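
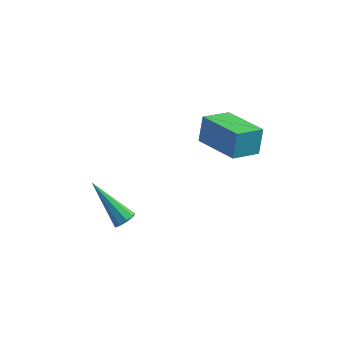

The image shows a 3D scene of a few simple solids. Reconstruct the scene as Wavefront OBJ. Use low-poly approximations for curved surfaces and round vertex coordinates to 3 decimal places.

v -0.12 1.572 -1.675
v 0.235 1.587 -1.31
v -1.64 2.188 -0.225
v 0.212 1.898 -1.466
v 0.034 2.057 -1.72
v -0.217 1.989 -1.954
v -0.421 1.726 -2.057
v -0.485 1.391 -1.981
v -0.378 1.141 -1.763
v -0.149 1.093 -1.503
v 0.093 1.269 -1.324
v 2.432 3.118 2.81
v 2.458 3.596 3.889
v 3.21 4.087 2.363
v 3.235 4.564 3.441
v 4.065 2.016 3.259
v 4.09 2.493 4.337
v 4.842 2.984 2.811
v 4.868 3.462 3.89
f 2 1 4
f 2 4 3
f 4 1 5
f 4 5 3
f 5 1 6
f 5 6 3
f 6 1 7
f 6 7 3
f 7 1 8
f 7 8 3
f 8 1 9
f 8 9 3
f 9 1 10
f 9 10 3
f 10 1 11
f 10 11 3
f 11 1 2
f 11 2 3
f 13 15 12
f 16 13 12
f 12 15 14
f 14 16 12
f 13 19 15
f 17 13 16
f 17 19 13
f 15 19 14
f 18 16 14
f 14 19 18
f 18 17 16
f 19 17 18



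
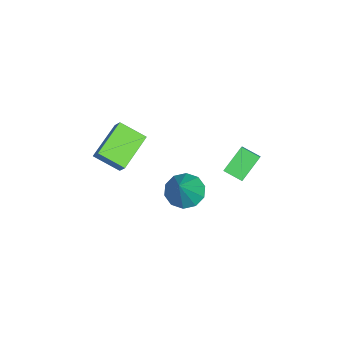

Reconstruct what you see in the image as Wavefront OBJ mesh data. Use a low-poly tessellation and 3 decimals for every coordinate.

v 2.414 0.183 1.321
v 3.19 0.19 0.722
v 3.666 0.037 2.939
v 3.064 0.763 0.872
v 2.689 1.115 1.193
v 2.21 1.111 1.563
v 1.809 0.752 1.841
v 1.639 0.176 1.921
v 1.765 -0.397 1.771
v 2.139 -0.749 1.45
v 2.618 -0.744 1.079
v 3.02 -0.386 0.801
v 0.384 -2.077 3.071
v 0.146 -3.35 3.828
v 0.851 -1.763 3.748
v 0.613 -3.036 4.504
v 2.107 -2.884 2.256
v 1.869 -4.157 3.012
v 2.574 -2.57 2.932
v 2.336 -3.843 3.689
v 1.08 2.708 3.67
v 1.861 2.724 4.371
v 1.395 3.593 3.299
v 2.176 3.609 4
v 1.984 1.971 2.68
v 2.765 1.987 3.381
v 2.299 2.856 2.309
v 3.08 2.872 3.01
f 2 1 4
f 2 4 3
f 4 1 5
f 4 5 3
f 5 1 6
f 5 6 3
f 6 1 7
f 6 7 3
f 7 1 8
f 7 8 3
f 8 1 9
f 8 9 3
f 9 1 10
f 9 10 3
f 10 1 11
f 10 11 3
f 11 1 12
f 11 12 3
f 12 1 2
f 12 2 3
f 14 16 13
f 17 14 13
f 13 16 15
f 15 17 13
f 14 20 16
f 18 14 17
f 18 20 14
f 16 20 15
f 19 17 15
f 15 20 19
f 19 18 17
f 20 18 19
f 22 24 21
f 25 22 21
f 21 24 23
f 23 25 21
f 22 28 24
f 26 22 25
f 26 28 22
f 24 28 23
f 27 25 23
f 23 28 27
f 27 26 25
f 28 26 27



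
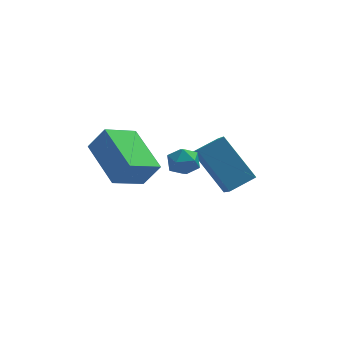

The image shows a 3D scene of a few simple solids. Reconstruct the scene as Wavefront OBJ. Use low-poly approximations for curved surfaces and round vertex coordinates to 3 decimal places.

v 0.34 -1.053 -4.229
v -0.7 0.125 -2.718
v 0.312 0.152 -5.187
v -0.728 1.33 -3.677
v 1.368 -0.69 -3.803
v 0.328 0.488 -2.293
v 1.34 0.515 -4.762
v 0.3 1.693 -3.251
v -2.004 -3.086 -0.929
v -1.698 -2.927 -0.376
v -1.642 -4.073 -0.844
v -1.336 -3.914 -0.291
v -1.988 -3.938 -0.308
v -2.211 -3.328 -0.36
v -1.129 -3.672 -0.86
v -1.352 -3.062 -0.912
v -1.157 -3.288 -0.333
v -1.688 -3.453 0.008
v -1.652 -3.547 -1.228
v -2.183 -3.712 -0.887
v -2.734 -0.264 -4.115
v -3.938 -0.976 -3.424
v -3.455 1.636 -3.413
v -4.658 0.925 -2.722
v -2.102 -0.385 -3.138
v -3.305 -1.096 -2.447
v -2.822 1.516 -2.436
v -4.026 0.804 -1.745
f 2 4 1
f 5 2 1
f 1 4 3
f 3 5 1
f 2 8 4
f 6 2 5
f 6 8 2
f 4 8 3
f 7 5 3
f 3 8 7
f 7 6 5
f 8 6 7
f 9 20 14
f 9 14 10
f 9 10 16
f 9 16 19
f 9 19 20
f 10 14 18
f 14 20 13
f 20 19 11
f 19 16 15
f 16 10 17
f 12 18 13
f 12 13 11
f 12 11 15
f 12 15 17
f 12 17 18
f 13 18 14
f 11 13 20
f 15 11 19
f 17 15 16
f 18 17 10
f 22 24 21
f 25 22 21
f 21 24 23
f 23 25 21
f 22 28 24
f 26 22 25
f 26 28 22
f 24 28 23
f 27 25 23
f 23 28 27
f 27 26 25
f 28 26 27



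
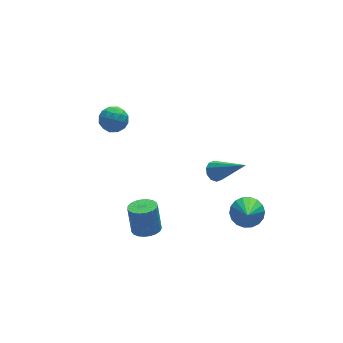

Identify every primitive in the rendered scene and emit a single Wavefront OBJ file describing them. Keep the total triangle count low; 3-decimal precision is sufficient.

v -1.746 -4.126 -0.999
v -1.137 -4.366 -0.915
v -1.145 -3.934 0.364
v -1.754 -3.694 0.279
v -1.086 -4.11 -1.001
v -1.094 -3.678 0.278
v -1.149 -3.857 -1.086
v -1.158 -3.425 0.193
v -1.316 -3.651 -1.157
v -1.324 -3.219 0.122
v -1.557 -3.527 -1.201
v -1.565 -3.095 0.078
v -1.83 -3.506 -1.209
v -1.838 -3.074 0.07
v -2.089 -3.593 -1.182
v -2.097 -3.161 0.097
v -2.289 -3.771 -1.123
v -2.297 -3.339 0.156
v -2.394 -4.012 -1.042
v -2.403 -3.58 0.237
v -2.388 -4.272 -0.954
v -2.396 -3.84 0.324
v -2.271 -4.506 -0.874
v -2.279 -4.074 0.405
v -2.062 -4.675 -0.816
v -2.071 -4.243 0.463
v -1.8 -4.749 -0.789
v -1.808 -4.317 0.49
v -1.527 -4.716 -0.799
v -1.536 -4.284 0.48
v -1.293 -4.58 -0.843
v -1.301 -4.148 0.436
v -0.859 2.763 0.507
v -0.287 2.303 0.452
v -1.553 1.857 0.848
v -0.981 1.397 0.793
v -0.994 1.907 1.324
v -0.565 2.466 1.114
v -1.275 1.694 0.186
v -0.846 2.253 -0.024
v -0.543 1.643 0.254
v -0.37 1.774 0.957
v -1.47 2.386 0.343
v -1.297 2.517 1.046
v -0.512 2.613 0.45
v -1.328 1.547 0.85
v -1.336 1.847 1.163
v -0.999 1.577 1.13
v -0.676 2.708 0.839
v -0.339 2.438 0.806
v -0.755 2.205 1.319
v -1.501 1.722 0.494
v -1.164 1.452 0.461
v -0.841 2.583 0.17
v -0.504 2.313 0.137
v -1.085 1.955 -0.019
v -0.327 1.954 0.301
v -0.734 1.422 0.501
v -0.907 1.596 0.145
v -0.655 1.925 0.021
v -0.225 2.032 0.714
v -0.632 1.499 0.914
v -0.64 1.798 1.227
v -0.388 2.127 1.103
v -0.375 1.643 0.598
v -1.208 2.661 0.386
v -1.615 2.128 0.586
v -1.452 2.033 0.197
v -1.2 2.362 0.073
v -1.106 2.738 0.799
v -1.513 2.206 0.999
v -1.185 2.235 1.279
v -0.933 2.564 1.155
v -1.465 2.517 0.702
v 3.442 -3.207 -2.994
v 4.192 -3.233 -2.715
v 2.818 -4.593 -1.446
v 4.048 -2.963 -2.532
v 3.785 -2.742 -2.44
v 3.453 -2.613 -2.458
v 3.12 -2.601 -2.582
v 2.85 -2.71 -2.787
v 2.698 -2.916 -3.034
v 2.693 -3.18 -3.273
v 2.836 -3.45 -3.456
v 3.1 -3.671 -3.548
v 3.431 -3.8 -3.53
v 3.764 -3.812 -3.406
v 4.034 -3.704 -3.2
v 4.187 -3.497 -2.954
v 1.893 -3.113 0.78
v 2.076 -3.423 0.391
v 2.747 -4.387 2.2
v 2.305 -3.198 0.457
v 2.376 -2.94 0.646
v 2.263 -2.748 0.886
v 2.009 -2.695 1.085
v 1.71 -2.802 1.169
v 1.482 -3.028 1.103
v 1.411 -3.286 0.914
v 1.524 -3.478 0.674
v 1.778 -3.53 0.475
f 2 1 5
f 2 5 3
f 3 5 6
f 3 6 4
f 5 1 7
f 5 7 6
f 6 7 8
f 6 8 4
f 7 1 9
f 7 9 8
f 8 9 10
f 8 10 4
f 9 1 11
f 9 11 10
f 10 11 12
f 10 12 4
f 11 1 13
f 11 13 12
f 12 13 14
f 12 14 4
f 13 1 15
f 13 15 14
f 14 15 16
f 14 16 4
f 15 1 17
f 15 17 16
f 16 17 18
f 16 18 4
f 17 1 19
f 17 19 18
f 18 19 20
f 18 20 4
f 19 1 21
f 19 21 20
f 20 21 22
f 20 22 4
f 21 1 23
f 21 23 22
f 22 23 24
f 22 24 4
f 23 1 25
f 23 25 24
f 24 25 26
f 24 26 4
f 25 1 27
f 25 27 26
f 26 27 28
f 26 28 4
f 27 1 29
f 27 29 28
f 28 29 30
f 28 30 4
f 29 1 31
f 29 31 30
f 30 31 32
f 30 32 4
f 31 1 2
f 31 2 32
f 32 2 3
f 32 3 4
f 33 70 49
f 70 44 73
f 49 73 38
f 70 73 49
f 33 49 45
f 49 38 50
f 45 50 34
f 49 50 45
f 33 45 54
f 45 34 55
f 54 55 40
f 45 55 54
f 33 54 66
f 54 40 69
f 66 69 43
f 54 69 66
f 33 66 70
f 66 43 74
f 70 74 44
f 66 74 70
f 34 50 61
f 50 38 64
f 61 64 42
f 50 64 61
f 38 73 51
f 73 44 72
f 51 72 37
f 73 72 51
f 44 74 71
f 74 43 67
f 71 67 35
f 74 67 71
f 43 69 68
f 69 40 56
f 68 56 39
f 69 56 68
f 40 55 60
f 55 34 57
f 60 57 41
f 55 57 60
f 36 62 48
f 62 42 63
f 48 63 37
f 62 63 48
f 36 48 46
f 48 37 47
f 46 47 35
f 48 47 46
f 36 46 53
f 46 35 52
f 53 52 39
f 46 52 53
f 36 53 58
f 53 39 59
f 58 59 41
f 53 59 58
f 36 58 62
f 58 41 65
f 62 65 42
f 58 65 62
f 37 63 51
f 63 42 64
f 51 64 38
f 63 64 51
f 35 47 71
f 47 37 72
f 71 72 44
f 47 72 71
f 39 52 68
f 52 35 67
f 68 67 43
f 52 67 68
f 41 59 60
f 59 39 56
f 60 56 40
f 59 56 60
f 42 65 61
f 65 41 57
f 61 57 34
f 65 57 61
f 76 75 78
f 76 78 77
f 78 75 79
f 78 79 77
f 79 75 80
f 79 80 77
f 80 75 81
f 80 81 77
f 81 75 82
f 81 82 77
f 82 75 83
f 82 83 77
f 83 75 84
f 83 84 77
f 84 75 85
f 84 85 77
f 85 75 86
f 85 86 77
f 86 75 87
f 86 87 77
f 87 75 88
f 87 88 77
f 88 75 89
f 88 89 77
f 89 75 90
f 89 90 77
f 90 75 76
f 90 76 77
f 92 91 94
f 92 94 93
f 94 91 95
f 94 95 93
f 95 91 96
f 95 96 93
f 96 91 97
f 96 97 93
f 97 91 98
f 97 98 93
f 98 91 99
f 98 99 93
f 99 91 100
f 99 100 93
f 100 91 101
f 100 101 93
f 101 91 102
f 101 102 93
f 102 91 92
f 102 92 93



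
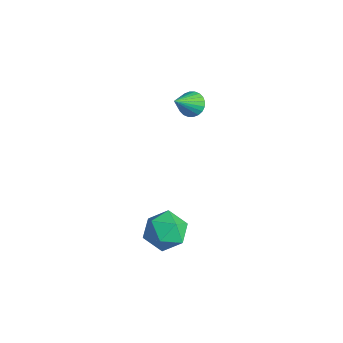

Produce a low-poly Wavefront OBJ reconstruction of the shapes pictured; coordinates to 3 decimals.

v -3.355 4.518 3.32
v -2.883 5.017 3.669
v -2.945 3.222 4.62
v -3.143 5.074 3.809
v -3.435 5.047 3.874
v -3.715 4.94 3.855
v -3.94 4.768 3.754
v -4.076 4.558 3.588
v -4.102 4.342 3.381
v -4.014 4.153 3.164
v -3.827 4.019 2.972
v -3.567 3.962 2.832
v -3.275 3.988 2.767
v -2.995 4.096 2.786
v -2.77 4.268 2.887
v -2.634 4.478 3.053
v -2.607 4.694 3.26
v -2.695 4.883 3.477
v 2.41 -0.433 2.467
v 3.244 0.119 1.825
v 2.736 -2.059 1.495
v 3.57 -1.507 0.853
v 3.756 -1.726 2.006
v 3.554 -0.721 2.607
v 2.426 -1.219 0.713
v 2.224 -0.214 1.314
v 3.254 -0.368 0.741
v 4.076 -0.681 1.54
v 1.904 -1.259 1.78
v 2.726 -1.572 2.579
f 2 1 4
f 2 4 3
f 4 1 5
f 4 5 3
f 5 1 6
f 5 6 3
f 6 1 7
f 6 7 3
f 7 1 8
f 7 8 3
f 8 1 9
f 8 9 3
f 9 1 10
f 9 10 3
f 10 1 11
f 10 11 3
f 11 1 12
f 11 12 3
f 12 1 13
f 12 13 3
f 13 1 14
f 13 14 3
f 14 1 15
f 14 15 3
f 15 1 16
f 15 16 3
f 16 1 17
f 16 17 3
f 17 1 18
f 17 18 3
f 18 1 2
f 18 2 3
f 19 30 24
f 19 24 20
f 19 20 26
f 19 26 29
f 19 29 30
f 20 24 28
f 24 30 23
f 30 29 21
f 29 26 25
f 26 20 27
f 22 28 23
f 22 23 21
f 22 21 25
f 22 25 27
f 22 27 28
f 23 28 24
f 21 23 30
f 25 21 29
f 27 25 26
f 28 27 20



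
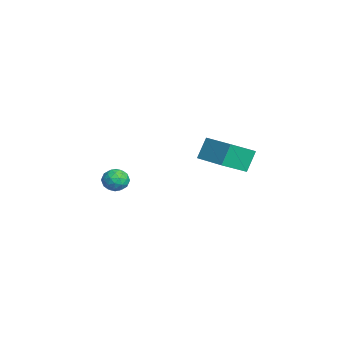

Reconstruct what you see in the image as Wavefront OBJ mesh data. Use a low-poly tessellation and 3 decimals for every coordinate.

v -2.606 -2.375 -0.236
v -1.9 -2.479 -0.545
v -2.78 -3.621 -0.215
v -2.074 -3.725 -0.524
v -2.145 -3.46 0.204
v -2.037 -2.69 0.191
v -2.643 -3.41 -0.951
v -2.535 -2.64 -0.964
v -1.923 -3.118 -0.987
v -1.615 -3.15 -0.273
v -3.065 -2.95 -0.487
v -2.757 -2.982 0.227
v -2.238 -2.317 -0.392
v -2.442 -3.783 -0.368
v -2.484 -3.627 0.06
v -2.069 -3.688 -0.122
v -2.318 -2.441 0.04
v -1.903 -2.503 -0.141
v -2.047 -3.08 0.299
v -2.777 -3.597 -0.619
v -2.362 -3.659 -0.8
v -2.611 -2.412 -0.638
v -2.196 -2.473 -0.82
v -2.633 -3.02 -1.059
v -1.836 -2.754 -0.834
v -1.938 -3.487 -0.822
v -2.273 -3.302 -1.073
v -2.21 -2.849 -1.08
v -1.655 -2.773 -0.414
v -1.757 -3.505 -0.402
v -1.799 -3.35 0.026
v -1.735 -2.897 0.018
v -1.668 -3.149 -0.674
v -2.923 -2.595 -0.358
v -3.025 -3.327 -0.346
v -2.945 -3.203 -0.778
v -2.881 -2.75 -0.786
v -2.742 -2.613 0.062
v -2.844 -3.346 0.074
v -2.47 -3.251 0.32
v -2.407 -2.798 0.313
v -3.012 -2.951 -0.086
v 3.535 0.365 3.654
v 3.109 0.858 4.802
v 2.907 1.669 2.861
v 2.481 2.162 4.009
v 5.199 1.298 3.871
v 4.773 1.791 5.019
v 4.571 2.602 3.078
v 4.145 3.095 4.226
f 1 38 17
f 38 12 41
f 17 41 6
f 38 41 17
f 1 17 13
f 17 6 18
f 13 18 2
f 17 18 13
f 1 13 22
f 13 2 23
f 22 23 8
f 13 23 22
f 1 22 34
f 22 8 37
f 34 37 11
f 22 37 34
f 1 34 38
f 34 11 42
f 38 42 12
f 34 42 38
f 2 18 29
f 18 6 32
f 29 32 10
f 18 32 29
f 6 41 19
f 41 12 40
f 19 40 5
f 41 40 19
f 12 42 39
f 42 11 35
f 39 35 3
f 42 35 39
f 11 37 36
f 37 8 24
f 36 24 7
f 37 24 36
f 8 23 28
f 23 2 25
f 28 25 9
f 23 25 28
f 4 30 16
f 30 10 31
f 16 31 5
f 30 31 16
f 4 16 14
f 16 5 15
f 14 15 3
f 16 15 14
f 4 14 21
f 14 3 20
f 21 20 7
f 14 20 21
f 4 21 26
f 21 7 27
f 26 27 9
f 21 27 26
f 4 26 30
f 26 9 33
f 30 33 10
f 26 33 30
f 5 31 19
f 31 10 32
f 19 32 6
f 31 32 19
f 3 15 39
f 15 5 40
f 39 40 12
f 15 40 39
f 7 20 36
f 20 3 35
f 36 35 11
f 20 35 36
f 9 27 28
f 27 7 24
f 28 24 8
f 27 24 28
f 10 33 29
f 33 9 25
f 29 25 2
f 33 25 29
f 44 46 43
f 47 44 43
f 43 46 45
f 45 47 43
f 44 50 46
f 48 44 47
f 48 50 44
f 46 50 45
f 49 47 45
f 45 50 49
f 49 48 47
f 50 48 49



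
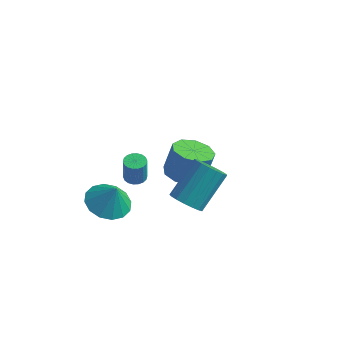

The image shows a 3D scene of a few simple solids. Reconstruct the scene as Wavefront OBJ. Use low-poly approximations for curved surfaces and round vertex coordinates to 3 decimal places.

v 0.393 3.774 -2.261
v 1.038 3.08 -2.183
v 1.271 3.452 -0.801
v 0.627 4.146 -0.879
v 1.325 3.629 -2.379
v 1.558 4.002 -0.998
v 1.176 4.246 -2.52
v 1.409 4.618 -1.138
v 0.661 4.642 -2.54
v 0.894 5.014 -1.158
v 0.02 4.631 -2.429
v 0.254 5.004 -1.047
v -0.445 4.22 -2.239
v -0.212 4.592 -0.857
v -0.519 3.6 -2.06
v -0.285 3.972 -0.678
v -0.165 3.061 -1.975
v 0.068 3.433 -0.593
v 0.449 2.856 -2.023
v 0.683 3.228 -0.641
v -0.94 1.943 -1.565
v -0.676 2.367 -1.538
v -0.596 2.241 -0.348
v -0.86 1.817 -0.375
v -0.886 2.437 -1.517
v -0.806 2.312 -0.326
v -1.106 2.41 -1.505
v -1.027 2.285 -0.314
v -1.294 2.291 -1.505
v -1.214 2.165 -0.314
v -1.411 2.102 -1.517
v -1.332 1.976 -0.326
v -1.435 1.882 -1.539
v -1.356 1.756 -0.348
v -1.361 1.674 -1.565
v -1.282 1.548 -0.375
v -1.204 1.519 -1.592
v -1.124 1.393 -0.402
v -0.994 1.448 -1.614
v -0.914 1.323 -0.423
v -0.773 1.475 -1.626
v -0.694 1.35 -0.435
v -0.586 1.595 -1.626
v -0.506 1.469 -0.435
v -0.468 1.784 -1.614
v -0.389 1.658 -0.423
v -0.444 2.004 -1.592
v -0.365 1.878 -0.401
v -0.518 2.212 -1.565
v -0.439 2.086 -0.375
v 3.22 -1.265 1.339
v 3.906 -1.53 1.424
v 4.265 -0.18 2.727
v 3.58 0.085 2.641
v 3.94 -1.29 1.166
v 4.299 0.06 2.469
v 3.808 -1.044 0.948
v 4.168 0.306 2.25
v 3.543 -0.849 0.819
v 3.902 0.501 2.121
v 3.203 -0.749 0.809
v 3.562 0.601 2.111
v 2.867 -0.767 0.92
v 3.227 0.583 2.223
v 2.612 -0.9 1.128
v 2.972 0.45 2.43
v 2.497 -1.116 1.383
v 2.856 0.234 2.686
v 2.547 -1.366 1.629
v 2.906 -0.016 2.932
v 2.752 -1.593 1.808
v 3.111 -0.243 3.111
v 3.063 -1.745 1.88
v 3.423 -0.395 3.182
v 3.411 -1.787 1.827
v 3.77 -0.437 3.13
v 3.715 -1.709 1.663
v 4.075 -0.36 2.965
v -1.014 -0.151 -1.541
v -0.123 -0.45 -1.913
v -0.566 -0.189 -0.439
v -0.098 0.073 -1.905
v -0.318 0.535 -1.799
v -0.725 0.814 -1.624
v -1.209 0.834 -1.427
v -1.64 0.59 -1.261
v -1.904 0.148 -1.169
v -1.929 -0.374 -1.177
v -1.709 -0.836 -1.283
v -1.303 -1.115 -1.458
v -0.819 -1.135 -1.655
v -0.387 -0.892 -1.821
f 2 1 5
f 2 5 3
f 3 5 6
f 3 6 4
f 5 1 7
f 5 7 6
f 6 7 8
f 6 8 4
f 7 1 9
f 7 9 8
f 8 9 10
f 8 10 4
f 9 1 11
f 9 11 10
f 10 11 12
f 10 12 4
f 11 1 13
f 11 13 12
f 12 13 14
f 12 14 4
f 13 1 15
f 13 15 14
f 14 15 16
f 14 16 4
f 15 1 17
f 15 17 16
f 16 17 18
f 16 18 4
f 17 1 19
f 17 19 18
f 18 19 20
f 18 20 4
f 19 1 2
f 19 2 20
f 20 2 3
f 20 3 4
f 22 21 25
f 22 25 23
f 23 25 26
f 23 26 24
f 25 21 27
f 25 27 26
f 26 27 28
f 26 28 24
f 27 21 29
f 27 29 28
f 28 29 30
f 28 30 24
f 29 21 31
f 29 31 30
f 30 31 32
f 30 32 24
f 31 21 33
f 31 33 32
f 32 33 34
f 32 34 24
f 33 21 35
f 33 35 34
f 34 35 36
f 34 36 24
f 35 21 37
f 35 37 36
f 36 37 38
f 36 38 24
f 37 21 39
f 37 39 38
f 38 39 40
f 38 40 24
f 39 21 41
f 39 41 40
f 40 41 42
f 40 42 24
f 41 21 43
f 41 43 42
f 42 43 44
f 42 44 24
f 43 21 45
f 43 45 44
f 44 45 46
f 44 46 24
f 45 21 47
f 45 47 46
f 46 47 48
f 46 48 24
f 47 21 49
f 47 49 48
f 48 49 50
f 48 50 24
f 49 21 22
f 49 22 50
f 50 22 23
f 50 23 24
f 52 51 55
f 52 55 53
f 53 55 56
f 53 56 54
f 55 51 57
f 55 57 56
f 56 57 58
f 56 58 54
f 57 51 59
f 57 59 58
f 58 59 60
f 58 60 54
f 59 51 61
f 59 61 60
f 60 61 62
f 60 62 54
f 61 51 63
f 61 63 62
f 62 63 64
f 62 64 54
f 63 51 65
f 63 65 64
f 64 65 66
f 64 66 54
f 65 51 67
f 65 67 66
f 66 67 68
f 66 68 54
f 67 51 69
f 67 69 68
f 68 69 70
f 68 70 54
f 69 51 71
f 69 71 70
f 70 71 72
f 70 72 54
f 71 51 73
f 71 73 72
f 72 73 74
f 72 74 54
f 73 51 75
f 73 75 74
f 74 75 76
f 74 76 54
f 75 51 77
f 75 77 76
f 76 77 78
f 76 78 54
f 77 51 52
f 77 52 78
f 78 52 53
f 78 53 54
f 80 79 82
f 80 82 81
f 82 79 83
f 82 83 81
f 83 79 84
f 83 84 81
f 84 79 85
f 84 85 81
f 85 79 86
f 85 86 81
f 86 79 87
f 86 87 81
f 87 79 88
f 87 88 81
f 88 79 89
f 88 89 81
f 89 79 90
f 89 90 81
f 90 79 91
f 90 91 81
f 91 79 92
f 91 92 81
f 92 79 80
f 92 80 81



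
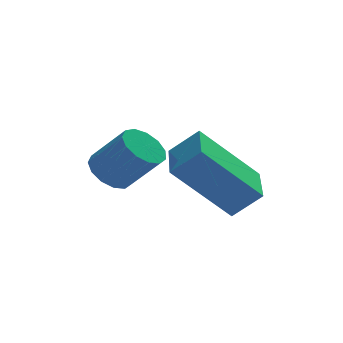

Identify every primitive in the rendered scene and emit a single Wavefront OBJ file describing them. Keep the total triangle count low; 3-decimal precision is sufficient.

v -1.887 -1.46 1.329
v -1.473 -1.527 0.973
v -0.859 -1.986 1.776
v -1.273 -1.92 2.131
v -1.433 -1.248 1.102
v -0.819 -1.708 1.905
v -1.537 -1.037 1.303
v -0.923 -1.496 2.106
v -1.753 -0.96 1.513
v -1.138 -1.419 2.315
v -2.011 -1.042 1.663
v -1.396 -1.501 2.466
v -2.23 -1.256 1.708
v -1.615 -1.716 2.51
v -2.34 -1.536 1.632
v -1.725 -1.995 2.434
v -2.306 -1.792 1.46
v -1.692 -2.251 2.262
v -2.14 -1.942 1.246
v -1.525 -2.401 2.049
v -1.893 -1.94 1.059
v -1.278 -2.399 1.861
v -1.644 -1.785 0.957
v -1.03 -2.244 1.759
v -1.033 -3.287 1.892
v -0.463 -3.469 2.452
v -0.839 -2.166 2.058
v -0.269 -2.347 2.618
v 0.169 -3.313 0.662
v 0.739 -3.494 1.222
v 0.363 -2.191 0.828
v 0.933 -2.373 1.388
f 2 1 5
f 2 5 3
f 3 5 6
f 3 6 4
f 5 1 7
f 5 7 6
f 6 7 8
f 6 8 4
f 7 1 9
f 7 9 8
f 8 9 10
f 8 10 4
f 9 1 11
f 9 11 10
f 10 11 12
f 10 12 4
f 11 1 13
f 11 13 12
f 12 13 14
f 12 14 4
f 13 1 15
f 13 15 14
f 14 15 16
f 14 16 4
f 15 1 17
f 15 17 16
f 16 17 18
f 16 18 4
f 17 1 19
f 17 19 18
f 18 19 20
f 18 20 4
f 19 1 21
f 19 21 20
f 20 21 22
f 20 22 4
f 21 1 23
f 21 23 22
f 22 23 24
f 22 24 4
f 23 1 2
f 23 2 24
f 24 2 3
f 24 3 4
f 26 28 25
f 29 26 25
f 25 28 27
f 27 29 25
f 26 32 28
f 30 26 29
f 30 32 26
f 28 32 27
f 31 29 27
f 27 32 31
f 31 30 29
f 32 30 31



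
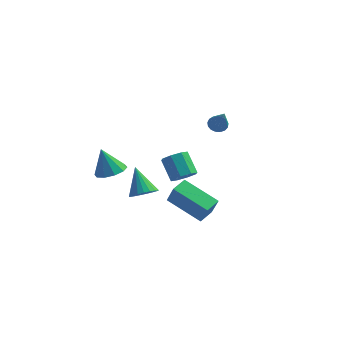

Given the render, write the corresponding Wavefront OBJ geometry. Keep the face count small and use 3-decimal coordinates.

v -0.984 2.377 -1.39
v -0.345 2.601 -1.069
v -1.096 3.287 -0.049
v -1.736 3.063 -0.37
v -0.536 2.974 -1.461
v -1.287 3.66 -0.441
v -0.99 2.998 -1.811
v -1.742 3.683 -0.792
v -1.441 2.657 -1.915
v -2.192 3.343 -0.895
v -1.624 2.153 -1.711
v -2.375 2.839 -0.691
v -1.433 1.78 -1.319
v -2.184 2.466 -0.299
v -0.978 1.757 -0.968
v -1.73 2.442 0.051
v -0.528 2.097 -0.865
v -1.279 2.783 0.155
v -2.703 -3.796 2.557
v -1.968 -4.056 2.843
v -3.217 -3.724 3.943
v -1.957 -3.544 2.821
v -2.231 -3.128 2.698
v -2.684 -2.967 2.521
v -3.145 -3.122 2.358
v -3.437 -3.535 2.271
v -3.448 -4.047 2.293
v -3.175 -4.464 2.416
v -2.721 -4.625 2.593
v -2.26 -4.469 2.756
v -0.095 -3.136 0.582
v 0.328 -3.437 1.664
v 0.185 -2.239 0.722
v 0.608 -2.54 1.804
v 1.752 -3.58 -0.264
v 2.175 -3.881 0.818
v 2.032 -2.683 -0.124
v 2.455 -2.984 0.958
v -1.826 -1.53 -0.339
v -1.131 -1.374 -0.046
v -2.554 -0.73 0.959
v -1.184 -1.119 -0.232
v -1.347 -0.935 -0.437
v -1.593 -0.854 -0.625
v -1.88 -0.89 -0.764
v -2.157 -1.036 -0.829
v -2.377 -1.268 -0.809
v -2.501 -1.545 -0.709
v -2.509 -1.82 -0.544
v -2.399 -2.044 -0.344
v -2.19 -2.18 -0.143
v -1.917 -2.203 0.024
v -1.629 -2.11 0.128
v -1.375 -1.916 0.152
v -1.199 -1.656 0.09
v 0.803 2.349 2.95
v 1.043 2.003 2.612
v 1.417 1.391 4.37
v 1.224 2.183 2.655
v 1.308 2.401 2.766
v 1.276 2.607 2.919
v 1.136 2.754 3.078
v 0.919 2.808 3.209
v 0.676 2.757 3.28
v 0.462 2.612 3.275
v 0.326 2.407 3.196
v 0.299 2.189 3.06
v 0.387 2.007 2.899
v 0.571 1.904 2.75
v 0.808 1.902 2.646
f 2 1 5
f 2 5 3
f 3 5 6
f 3 6 4
f 5 1 7
f 5 7 6
f 6 7 8
f 6 8 4
f 7 1 9
f 7 9 8
f 8 9 10
f 8 10 4
f 9 1 11
f 9 11 10
f 10 11 12
f 10 12 4
f 11 1 13
f 11 13 12
f 12 13 14
f 12 14 4
f 13 1 15
f 13 15 14
f 14 15 16
f 14 16 4
f 15 1 17
f 15 17 16
f 16 17 18
f 16 18 4
f 17 1 2
f 17 2 18
f 18 2 3
f 18 3 4
f 20 19 22
f 20 22 21
f 22 19 23
f 22 23 21
f 23 19 24
f 23 24 21
f 24 19 25
f 24 25 21
f 25 19 26
f 25 26 21
f 26 19 27
f 26 27 21
f 27 19 28
f 27 28 21
f 28 19 29
f 28 29 21
f 29 19 30
f 29 30 21
f 30 19 20
f 30 20 21
f 32 34 31
f 35 32 31
f 31 34 33
f 33 35 31
f 32 38 34
f 36 32 35
f 36 38 32
f 34 38 33
f 37 35 33
f 33 38 37
f 37 36 35
f 38 36 37
f 40 39 42
f 40 42 41
f 42 39 43
f 42 43 41
f 43 39 44
f 43 44 41
f 44 39 45
f 44 45 41
f 45 39 46
f 45 46 41
f 46 39 47
f 46 47 41
f 47 39 48
f 47 48 41
f 48 39 49
f 48 49 41
f 49 39 50
f 49 50 41
f 50 39 51
f 50 51 41
f 51 39 52
f 51 52 41
f 52 39 53
f 52 53 41
f 53 39 54
f 53 54 41
f 54 39 55
f 54 55 41
f 55 39 40
f 55 40 41
f 57 56 59
f 57 59 58
f 59 56 60
f 59 60 58
f 60 56 61
f 60 61 58
f 61 56 62
f 61 62 58
f 62 56 63
f 62 63 58
f 63 56 64
f 63 64 58
f 64 56 65
f 64 65 58
f 65 56 66
f 65 66 58
f 66 56 67
f 66 67 58
f 67 56 68
f 67 68 58
f 68 56 69
f 68 69 58
f 69 56 70
f 69 70 58
f 70 56 57
f 70 57 58



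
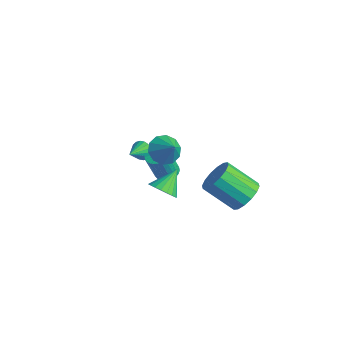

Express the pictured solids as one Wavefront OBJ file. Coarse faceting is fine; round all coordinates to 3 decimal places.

v -3.104 0.856 -3.978
v -2.755 0.263 -4.191
v -2.767 -0.388 -2.395
v -3.116 0.204 -2.182
v -2.541 0.433 -4.127
v -2.552 -0.218 -2.332
v -2.412 0.667 -4.042
v -2.424 0.016 -2.246
v -2.389 0.93 -3.946
v -2.4 0.279 -2.151
v -2.474 1.182 -3.855
v -2.486 0.531 -2.06
v -2.656 1.384 -3.783
v -2.667 0.733 -1.988
v -2.906 1.506 -3.741
v -2.917 0.855 -1.945
v -3.185 1.528 -3.734
v -3.197 0.877 -1.939
v -3.453 1.448 -3.765
v -3.465 0.797 -1.969
v -3.668 1.278 -3.828
v -3.679 0.627 -2.033
v -3.796 1.044 -3.914
v -3.808 0.393 -2.118
v -3.82 0.781 -4.009
v -3.831 0.13 -2.214
v -3.734 0.529 -4.1
v -3.746 -0.122 -2.305
v -3.553 0.327 -4.172
v -3.564 -0.324 -2.377
v -3.303 0.205 -4.215
v -3.314 -0.446 -2.419
v -3.023 0.183 -4.221
v -3.035 -0.468 -2.426
v 1.999 2.513 -3.106
v 2.676 2.705 -2.3
v 1.358 1.6 -0.928
v 0.681 1.407 -1.734
v 2.323 3.132 -2.295
v 1.005 2.027 -0.924
v 1.883 3.393 -2.508
v 0.565 2.287 -1.137
v 1.474 3.418 -2.881
v 0.156 2.312 -1.51
v 1.206 3.2 -3.314
v -0.112 2.095 -1.943
v 1.151 2.798 -3.691
v -0.168 1.693 -2.32
v 1.322 2.32 -3.912
v 0.004 1.215 -2.54
v 1.675 1.893 -3.916
v 0.357 0.788 -2.545
v 2.115 1.633 -3.703
v 0.797 0.527 -2.332
v 2.524 1.608 -3.33
v 1.206 0.502 -1.959
v 2.792 1.825 -2.897
v 1.474 0.72 -1.526
v 2.848 2.227 -2.52
v 1.529 1.122 -1.149
v -0.077 -1.321 1.236
v 0.577 -1.239 0.565
v 0.897 -1.339 2.184
v 0.424 -0.705 0.733
v 0.079 -0.405 1.092
v -0.325 -0.456 1.507
v -0.634 -0.837 1.818
v -0.731 -1.402 1.906
v -0.578 -1.937 1.739
v -0.234 -2.237 1.379
v 0.17 -2.186 0.965
v 0.48 -1.805 0.654
v -4.165 -0.11 -2.405
v -3.972 0.202 -1.868
v -3.755 -1.17 -1.935
v -4.243 0.126 -1.804
v -4.499 0.003 -1.858
v -4.689 -0.143 -2.021
v -4.775 -0.282 -2.26
v -4.741 -0.387 -2.527
v -4.592 -0.437 -2.77
v -4.359 -0.422 -2.941
v -4.088 -0.346 -3.005
v -3.832 -0.222 -2.951
v -3.642 -0.077 -2.788
v -3.556 0.062 -2.55
v -3.59 0.167 -2.282
v -3.739 0.217 -2.039
v 3.303 -3.711 1.6
v 4.086 -3.439 1.547
v 2.977 -2.589 2.54
v 3.933 -3.268 1.289
v 3.671 -3.173 1.085
v 3.345 -3.172 0.971
v 3.013 -3.264 0.964
v 2.73 -3.433 1.068
v 2.547 -3.65 1.264
v 2.495 -3.878 1.518
v 2.582 -4.077 1.786
v 2.794 -4.213 2.022
v 3.095 -4.262 2.185
v 3.431 -4.216 2.247
v 3.745 -4.082 2.197
v 3.983 -3.885 2.044
v 4.104 -3.657 1.814
f 2 1 5
f 2 5 3
f 3 5 6
f 3 6 4
f 5 1 7
f 5 7 6
f 6 7 8
f 6 8 4
f 7 1 9
f 7 9 8
f 8 9 10
f 8 10 4
f 9 1 11
f 9 11 10
f 10 11 12
f 10 12 4
f 11 1 13
f 11 13 12
f 12 13 14
f 12 14 4
f 13 1 15
f 13 15 14
f 14 15 16
f 14 16 4
f 15 1 17
f 15 17 16
f 16 17 18
f 16 18 4
f 17 1 19
f 17 19 18
f 18 19 20
f 18 20 4
f 19 1 21
f 19 21 20
f 20 21 22
f 20 22 4
f 21 1 23
f 21 23 22
f 22 23 24
f 22 24 4
f 23 1 25
f 23 25 24
f 24 25 26
f 24 26 4
f 25 1 27
f 25 27 26
f 26 27 28
f 26 28 4
f 27 1 29
f 27 29 28
f 28 29 30
f 28 30 4
f 29 1 31
f 29 31 30
f 30 31 32
f 30 32 4
f 31 1 33
f 31 33 32
f 32 33 34
f 32 34 4
f 33 1 2
f 33 2 34
f 34 2 3
f 34 3 4
f 36 35 39
f 36 39 37
f 37 39 40
f 37 40 38
f 39 35 41
f 39 41 40
f 40 41 42
f 40 42 38
f 41 35 43
f 41 43 42
f 42 43 44
f 42 44 38
f 43 35 45
f 43 45 44
f 44 45 46
f 44 46 38
f 45 35 47
f 45 47 46
f 46 47 48
f 46 48 38
f 47 35 49
f 47 49 48
f 48 49 50
f 48 50 38
f 49 35 51
f 49 51 50
f 50 51 52
f 50 52 38
f 51 35 53
f 51 53 52
f 52 53 54
f 52 54 38
f 53 35 55
f 53 55 54
f 54 55 56
f 54 56 38
f 55 35 57
f 55 57 56
f 56 57 58
f 56 58 38
f 57 35 59
f 57 59 58
f 58 59 60
f 58 60 38
f 59 35 36
f 59 36 60
f 60 36 37
f 60 37 38
f 62 61 64
f 62 64 63
f 64 61 65
f 64 65 63
f 65 61 66
f 65 66 63
f 66 61 67
f 66 67 63
f 67 61 68
f 67 68 63
f 68 61 69
f 68 69 63
f 69 61 70
f 69 70 63
f 70 61 71
f 70 71 63
f 71 61 72
f 71 72 63
f 72 61 62
f 72 62 63
f 74 73 76
f 74 76 75
f 76 73 77
f 76 77 75
f 77 73 78
f 77 78 75
f 78 73 79
f 78 79 75
f 79 73 80
f 79 80 75
f 80 73 81
f 80 81 75
f 81 73 82
f 81 82 75
f 82 73 83
f 82 83 75
f 83 73 84
f 83 84 75
f 84 73 85
f 84 85 75
f 85 73 86
f 85 86 75
f 86 73 87
f 86 87 75
f 87 73 88
f 87 88 75
f 88 73 74
f 88 74 75
f 90 89 92
f 90 92 91
f 92 89 93
f 92 93 91
f 93 89 94
f 93 94 91
f 94 89 95
f 94 95 91
f 95 89 96
f 95 96 91
f 96 89 97
f 96 97 91
f 97 89 98
f 97 98 91
f 98 89 99
f 98 99 91
f 99 89 100
f 99 100 91
f 100 89 101
f 100 101 91
f 101 89 102
f 101 102 91
f 102 89 103
f 102 103 91
f 103 89 104
f 103 104 91
f 104 89 105
f 104 105 91
f 105 89 90
f 105 90 91



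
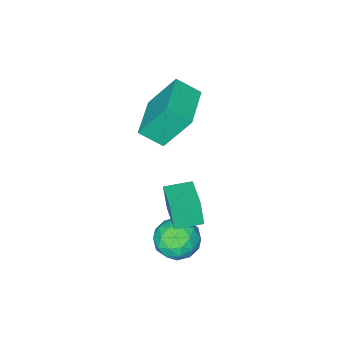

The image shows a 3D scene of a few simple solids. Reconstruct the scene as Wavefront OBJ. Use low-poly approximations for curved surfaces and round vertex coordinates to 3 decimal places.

v -1.333 1.422 0.961
v -1.371 1.137 2.136
v -0.583 2.801 1.321
v -0.622 2.515 2.496
v -0.298 0.885 0.864
v -0.337 0.599 2.039
v 0.451 2.263 1.224
v 0.413 1.978 2.399
v -0.584 2.514 -0.656
v 0.327 2.272 -1.02
v -0.667 1.068 0.1
v 0.244 0.826 -0.264
v 0.155 1.549 0.435
v 0.206 2.443 -0.032
v -0.546 0.897 -0.888
v -0.495 1.791 -1.355
v 0.35 1.273 -1.163
v 0.783 1.676 -0.345
v -1.123 1.664 -0.575
v -0.69 2.067 0.243
v -0.121 2.52 -0.904
v -0.219 0.82 -0.016
v -0.271 1.245 0.395
v 0.264 1.103 0.182
v -0.192 2.62 -0.324
v 0.343 2.478 -0.537
v 0.242 2.053 0.318
v -0.683 0.862 -0.383
v -0.148 0.72 -0.596
v -0.604 2.237 -1.102
v -0.069 2.095 -1.315
v -0.582 1.287 -1.238
v 0.427 1.79 -1.202
v 0.379 0.941 -0.758
v -0.086 0.982 -1.125
v -0.056 1.507 -1.399
v 0.682 2.027 -0.721
v 0.633 1.177 -0.277
v 0.581 1.602 0.134
v 0.611 2.127 -0.141
v 0.696 1.44 -0.805
v -0.973 2.163 -0.643
v -1.022 1.313 -0.199
v -0.951 1.213 -0.779
v -0.921 1.738 -1.054
v -0.719 2.399 -0.162
v -0.767 1.55 0.282
v -0.284 1.833 0.479
v -0.254 2.358 0.205
v -1.036 1.9 -0.115
v -3.143 -3.878 2.102
v -3.936 -3.048 3.873
v -3.8 -3.059 1.424
v -4.593 -2.229 3.194
v -1.547 -2.531 2.186
v -2.34 -1.701 3.956
v -2.204 -1.712 1.507
v -2.997 -0.882 3.278
f 2 4 1
f 5 2 1
f 1 4 3
f 3 5 1
f 2 8 4
f 6 2 5
f 6 8 2
f 4 8 3
f 7 5 3
f 3 8 7
f 7 6 5
f 8 6 7
f 9 46 25
f 46 20 49
f 25 49 14
f 46 49 25
f 9 25 21
f 25 14 26
f 21 26 10
f 25 26 21
f 9 21 30
f 21 10 31
f 30 31 16
f 21 31 30
f 9 30 42
f 30 16 45
f 42 45 19
f 30 45 42
f 9 42 46
f 42 19 50
f 46 50 20
f 42 50 46
f 10 26 37
f 26 14 40
f 37 40 18
f 26 40 37
f 14 49 27
f 49 20 48
f 27 48 13
f 49 48 27
f 20 50 47
f 50 19 43
f 47 43 11
f 50 43 47
f 19 45 44
f 45 16 32
f 44 32 15
f 45 32 44
f 16 31 36
f 31 10 33
f 36 33 17
f 31 33 36
f 12 38 24
f 38 18 39
f 24 39 13
f 38 39 24
f 12 24 22
f 24 13 23
f 22 23 11
f 24 23 22
f 12 22 29
f 22 11 28
f 29 28 15
f 22 28 29
f 12 29 34
f 29 15 35
f 34 35 17
f 29 35 34
f 12 34 38
f 34 17 41
f 38 41 18
f 34 41 38
f 13 39 27
f 39 18 40
f 27 40 14
f 39 40 27
f 11 23 47
f 23 13 48
f 47 48 20
f 23 48 47
f 15 28 44
f 28 11 43
f 44 43 19
f 28 43 44
f 17 35 36
f 35 15 32
f 36 32 16
f 35 32 36
f 18 41 37
f 41 17 33
f 37 33 10
f 41 33 37
f 52 54 51
f 55 52 51
f 51 54 53
f 53 55 51
f 52 58 54
f 56 52 55
f 56 58 52
f 54 58 53
f 57 55 53
f 53 58 57
f 57 56 55
f 58 56 57



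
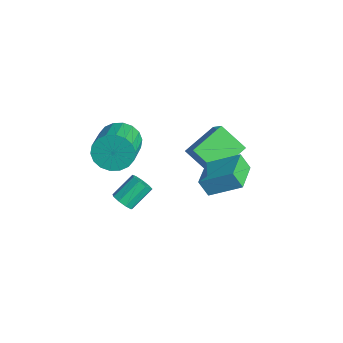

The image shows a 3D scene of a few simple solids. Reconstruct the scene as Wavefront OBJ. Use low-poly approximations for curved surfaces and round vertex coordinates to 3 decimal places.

v -0.093 0.492 -3.442
v 0.959 0.492 -2.415
v -0.778 2.235 -2.741
v 0.273 2.235 -1.713
v 0.967 1.345 -4.527
v 2.018 1.345 -3.499
v 0.281 3.088 -3.825
v 1.333 3.088 -2.798
v 0.314 -2.956 -1.012
v 0.85 -2.817 -1.915
v 2.442 -3.724 -1.112
v 1.906 -3.864 -0.208
v 0.951 -2.425 -1.672
v 2.542 -3.332 -0.869
v 0.925 -2.139 -1.298
v 2.516 -3.046 -0.495
v 0.779 -2.014 -0.867
v 2.37 -2.922 -0.064
v 0.54 -2.077 -0.465
v 2.131 -2.984 0.338
v 0.257 -2.313 -0.171
v 1.848 -3.22 0.632
v -0.015 -2.677 -0.044
v 1.576 -3.584 0.76
v -0.222 -3.096 -0.108
v 1.37 -4.003 0.695
v -0.322 -3.488 -0.351
v 1.269 -4.395 0.452
v -0.296 -3.774 -0.725
v 1.295 -4.681 0.078
v -0.15 -3.898 -1.156
v 1.441 -4.806 -0.353
v 0.089 -3.836 -1.558
v 1.68 -4.743 -0.755
v 0.372 -3.6 -1.852
v 1.963 -4.507 -1.049
v 0.644 -3.236 -1.98
v 2.235 -4.143 -1.176
v 4.374 -0.083 -2.545
v 4.023 -0.451 -1.707
v 2.977 0.89 -2.703
v 2.626 0.522 -1.865
v 5.214 1.278 -1.595
v 4.863 0.91 -0.757
v 3.817 2.251 -1.753
v 3.466 1.883 -0.915
v 1.711 -3.39 -4.416
v 2.024 -3.681 -3.953
v 1.742 -2.56 -3.06
v 1.429 -2.27 -3.524
v 2.293 -3.432 -4.18
v 2.012 -2.312 -3.287
v 2.29 -3.164 -4.517
v 2.009 -2.044 -3.625
v 2.016 -3.002 -4.808
v 1.734 -1.881 -3.915
v 1.599 -3.021 -4.915
v 1.317 -1.901 -4.022
v 1.234 -3.213 -4.789
v 0.953 -2.093 -3.896
v 1.093 -3.488 -4.488
v 0.811 -2.368 -3.596
v 1.24 -3.717 -4.155
v 0.959 -2.597 -3.262
v 1.608 -3.793 -3.943
v 1.326 -2.673 -3.05
f 2 4 1
f 5 2 1
f 1 4 3
f 3 5 1
f 2 8 4
f 6 2 5
f 6 8 2
f 4 8 3
f 7 5 3
f 3 8 7
f 7 6 5
f 8 6 7
f 10 9 13
f 10 13 11
f 11 13 14
f 11 14 12
f 13 9 15
f 13 15 14
f 14 15 16
f 14 16 12
f 15 9 17
f 15 17 16
f 16 17 18
f 16 18 12
f 17 9 19
f 17 19 18
f 18 19 20
f 18 20 12
f 19 9 21
f 19 21 20
f 20 21 22
f 20 22 12
f 21 9 23
f 21 23 22
f 22 23 24
f 22 24 12
f 23 9 25
f 23 25 24
f 24 25 26
f 24 26 12
f 25 9 27
f 25 27 26
f 26 27 28
f 26 28 12
f 27 9 29
f 27 29 28
f 28 29 30
f 28 30 12
f 29 9 31
f 29 31 30
f 30 31 32
f 30 32 12
f 31 9 33
f 31 33 32
f 32 33 34
f 32 34 12
f 33 9 35
f 33 35 34
f 34 35 36
f 34 36 12
f 35 9 37
f 35 37 36
f 36 37 38
f 36 38 12
f 37 9 10
f 37 10 38
f 38 10 11
f 38 11 12
f 40 42 39
f 43 40 39
f 39 42 41
f 41 43 39
f 40 46 42
f 44 40 43
f 44 46 40
f 42 46 41
f 45 43 41
f 41 46 45
f 45 44 43
f 46 44 45
f 48 47 51
f 48 51 49
f 49 51 52
f 49 52 50
f 51 47 53
f 51 53 52
f 52 53 54
f 52 54 50
f 53 47 55
f 53 55 54
f 54 55 56
f 54 56 50
f 55 47 57
f 55 57 56
f 56 57 58
f 56 58 50
f 57 47 59
f 57 59 58
f 58 59 60
f 58 60 50
f 59 47 61
f 59 61 60
f 60 61 62
f 60 62 50
f 61 47 63
f 61 63 62
f 62 63 64
f 62 64 50
f 63 47 65
f 63 65 64
f 64 65 66
f 64 66 50
f 65 47 48
f 65 48 66
f 66 48 49
f 66 49 50



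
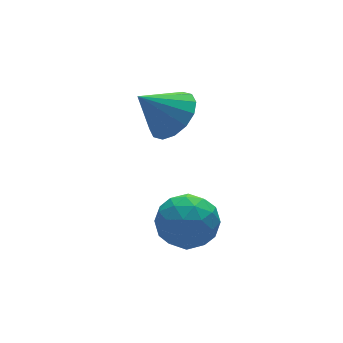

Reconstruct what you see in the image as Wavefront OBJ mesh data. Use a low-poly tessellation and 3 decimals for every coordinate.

v -1.81 -3.486 0.481
v -1.428 -2.879 1.176
v -0.512 -4.441 0.604
v -0.13 -3.834 1.299
v -0.939 -4.384 1.505
v -1.741 -3.793 1.429
v -0.199 -3.527 0.351
v -1.001 -2.936 0.275
v -0.433 -2.904 1.096
v -0.89 -3.433 1.809
v -1.05 -3.887 -0.029
v -1.507 -4.416 0.684
v -1.733 -3.098 0.818
v -0.207 -4.222 0.962
v -0.682 -4.545 1.083
v -0.458 -4.188 1.492
v -1.917 -3.636 0.966
v -1.692 -3.279 1.375
v -1.405 -4.163 1.568
v -0.248 -4.041 0.405
v -0.023 -3.684 0.814
v -1.482 -3.132 0.288
v -1.258 -2.775 0.697
v -0.535 -3.157 0.212
v -0.924 -2.756 1.179
v -0.161 -3.318 1.252
v -0.201 -3.138 0.694
v -0.673 -2.79 0.65
v -1.192 -3.067 1.599
v -0.43 -3.629 1.671
v -0.905 -3.952 1.792
v -1.376 -3.605 1.747
v -0.607 -3.082 1.551
v -1.51 -3.691 0.109
v -0.748 -4.253 0.181
v -0.564 -3.715 0.033
v -1.035 -3.368 -0.012
v -1.779 -4.002 0.528
v -1.016 -4.564 0.601
v -1.267 -4.53 1.13
v -1.739 -4.182 1.086
v -1.333 -4.238 0.229
v 0.29 -0.63 2.962
v 0.864 -1.022 3.624
v -0.71 -0.31 4.018
v 0.997 -0.544 3.605
v 0.941 -0.088 3.415
v 0.711 0.222 3.103
v 0.367 0.304 2.753
v 0.004 0.136 2.459
v -0.283 -0.237 2.3
v -0.416 -0.715 2.318
v -0.36 -1.171 2.509
v -0.13 -1.481 2.821
v 0.214 -1.563 3.171
v 0.577 -1.395 3.465
f 1 38 17
f 38 12 41
f 17 41 6
f 38 41 17
f 1 17 13
f 17 6 18
f 13 18 2
f 17 18 13
f 1 13 22
f 13 2 23
f 22 23 8
f 13 23 22
f 1 22 34
f 22 8 37
f 34 37 11
f 22 37 34
f 1 34 38
f 34 11 42
f 38 42 12
f 34 42 38
f 2 18 29
f 18 6 32
f 29 32 10
f 18 32 29
f 6 41 19
f 41 12 40
f 19 40 5
f 41 40 19
f 12 42 39
f 42 11 35
f 39 35 3
f 42 35 39
f 11 37 36
f 37 8 24
f 36 24 7
f 37 24 36
f 8 23 28
f 23 2 25
f 28 25 9
f 23 25 28
f 4 30 16
f 30 10 31
f 16 31 5
f 30 31 16
f 4 16 14
f 16 5 15
f 14 15 3
f 16 15 14
f 4 14 21
f 14 3 20
f 21 20 7
f 14 20 21
f 4 21 26
f 21 7 27
f 26 27 9
f 21 27 26
f 4 26 30
f 26 9 33
f 30 33 10
f 26 33 30
f 5 31 19
f 31 10 32
f 19 32 6
f 31 32 19
f 3 15 39
f 15 5 40
f 39 40 12
f 15 40 39
f 7 20 36
f 20 3 35
f 36 35 11
f 20 35 36
f 9 27 28
f 27 7 24
f 28 24 8
f 27 24 28
f 10 33 29
f 33 9 25
f 29 25 2
f 33 25 29
f 44 43 46
f 44 46 45
f 46 43 47
f 46 47 45
f 47 43 48
f 47 48 45
f 48 43 49
f 48 49 45
f 49 43 50
f 49 50 45
f 50 43 51
f 50 51 45
f 51 43 52
f 51 52 45
f 52 43 53
f 52 53 45
f 53 43 54
f 53 54 45
f 54 43 55
f 54 55 45
f 55 43 56
f 55 56 45
f 56 43 44
f 56 44 45



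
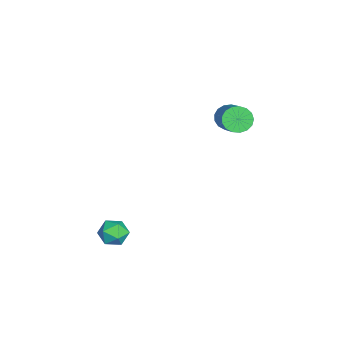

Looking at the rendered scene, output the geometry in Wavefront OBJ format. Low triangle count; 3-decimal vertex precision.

v 1.727 -3.075 -3.791
v 2.136 -2.807 -3.329
v 2.044 -4.073 -3.491
v 2.453 -3.805 -3.029
v 1.786 -3.766 -2.951
v 1.59 -3.149 -3.136
v 2.59 -3.731 -3.684
v 2.394 -3.114 -3.869
v 2.669 -3.212 -3.263
v 2.172 -3.234 -2.81
v 2.008 -3.646 -4.01
v 1.511 -3.668 -3.557
v -1.587 0.882 0.775
v -1.228 0.691 0.306
v 0.506 1.027 1.497
v 0.147 1.218 1.965
v -1.254 0.983 0.261
v 0.48 1.32 1.452
v -1.356 1.252 0.334
v 0.378 1.589 1.525
v -1.511 1.436 0.508
v 0.223 1.773 1.699
v -1.683 1.493 0.742
v 0.05 1.83 1.933
v -1.834 1.41 0.984
v -0.1 1.747 2.175
v -1.927 1.206 1.178
v -0.194 1.543 2.369
v -1.943 0.928 1.28
v -0.209 1.264 2.471
v -1.877 0.639 1.266
v -0.143 0.975 2.457
v -1.745 0.405 1.139
v -0.011 0.742 2.33
v -1.576 0.281 0.929
v 0.158 0.618 2.12
v -1.41 0.295 0.683
v 0.324 0.631 1.874
v -1.284 0.442 0.458
v 0.449 0.779 1.649
f 1 12 6
f 1 6 2
f 1 2 8
f 1 8 11
f 1 11 12
f 2 6 10
f 6 12 5
f 12 11 3
f 11 8 7
f 8 2 9
f 4 10 5
f 4 5 3
f 4 3 7
f 4 7 9
f 4 9 10
f 5 10 6
f 3 5 12
f 7 3 11
f 9 7 8
f 10 9 2
f 14 13 17
f 14 17 15
f 15 17 18
f 15 18 16
f 17 13 19
f 17 19 18
f 18 19 20
f 18 20 16
f 19 13 21
f 19 21 20
f 20 21 22
f 20 22 16
f 21 13 23
f 21 23 22
f 22 23 24
f 22 24 16
f 23 13 25
f 23 25 24
f 24 25 26
f 24 26 16
f 25 13 27
f 25 27 26
f 26 27 28
f 26 28 16
f 27 13 29
f 27 29 28
f 28 29 30
f 28 30 16
f 29 13 31
f 29 31 30
f 30 31 32
f 30 32 16
f 31 13 33
f 31 33 32
f 32 33 34
f 32 34 16
f 33 13 35
f 33 35 34
f 34 35 36
f 34 36 16
f 35 13 37
f 35 37 36
f 36 37 38
f 36 38 16
f 37 13 39
f 37 39 38
f 38 39 40
f 38 40 16
f 39 13 14
f 39 14 40
f 40 14 15
f 40 15 16



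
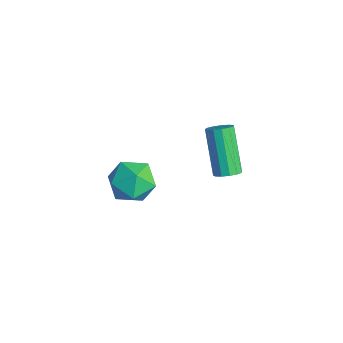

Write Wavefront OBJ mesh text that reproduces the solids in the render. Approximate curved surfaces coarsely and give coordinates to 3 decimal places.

v 2.126 3.451 -1.77
v 2.433 3.864 -1.606
v 1.201 4.162 -0.046
v 0.894 3.749 -0.21
v 2.224 3.981 -1.794
v 0.992 4.28 -0.234
v 1.984 3.931 -1.974
v 0.752 4.229 -0.414
v 1.789 3.727 -2.089
v 0.557 4.026 -0.529
v 1.701 3.437 -2.103
v 0.469 3.735 -0.543
v 1.748 3.15 -2.011
v 0.516 3.448 -0.451
v 1.915 2.959 -1.843
v 0.683 3.258 -0.283
v 2.149 2.925 -1.652
v 0.917 3.223 -0.092
v 2.375 3.057 -1.498
v 1.143 3.355 0.062
v 2.523 3.314 -1.43
v 1.291 3.612 0.13
v 2.544 3.615 -1.471
v 1.313 3.913 0.089
v 2.242 -0.506 0.944
v 2.981 -0.042 0.553
v 3.179 -1.678 1.327
v 3.918 -1.214 0.936
v 3.516 -0.882 1.739
v 2.937 -0.158 1.501
v 3.223 -1.562 0.379
v 2.644 -0.838 0.141
v 3.588 -0.695 0.203
v 3.769 -0.275 1.044
v 2.391 -1.445 0.836
v 2.572 -1.025 1.677
f 2 1 5
f 2 5 3
f 3 5 6
f 3 6 4
f 5 1 7
f 5 7 6
f 6 7 8
f 6 8 4
f 7 1 9
f 7 9 8
f 8 9 10
f 8 10 4
f 9 1 11
f 9 11 10
f 10 11 12
f 10 12 4
f 11 1 13
f 11 13 12
f 12 13 14
f 12 14 4
f 13 1 15
f 13 15 14
f 14 15 16
f 14 16 4
f 15 1 17
f 15 17 16
f 16 17 18
f 16 18 4
f 17 1 19
f 17 19 18
f 18 19 20
f 18 20 4
f 19 1 21
f 19 21 20
f 20 21 22
f 20 22 4
f 21 1 23
f 21 23 22
f 22 23 24
f 22 24 4
f 23 1 2
f 23 2 24
f 24 2 3
f 24 3 4
f 25 36 30
f 25 30 26
f 25 26 32
f 25 32 35
f 25 35 36
f 26 30 34
f 30 36 29
f 36 35 27
f 35 32 31
f 32 26 33
f 28 34 29
f 28 29 27
f 28 27 31
f 28 31 33
f 28 33 34
f 29 34 30
f 27 29 36
f 31 27 35
f 33 31 32
f 34 33 26



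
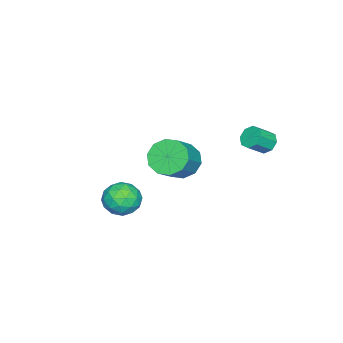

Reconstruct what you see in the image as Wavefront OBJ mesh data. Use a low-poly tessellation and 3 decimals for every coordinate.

v 2.798 1.445 3.377
v 3.451 1.211 2.537
v 4.836 1.181 3.623
v 4.182 1.415 4.463
v 3.42 1.881 2.596
v 4.805 1.851 3.682
v 3.151 2.385 2.953
v 4.535 2.355 4.039
v 2.747 2.53 3.472
v 4.131 2.5 4.558
v 2.362 2.26 3.955
v 3.747 2.23 5.041
v 2.144 1.679 4.217
v 3.529 1.649 5.303
v 2.175 1.009 4.158
v 3.56 0.979 5.244
v 2.445 0.505 3.801
v 3.829 0.475 4.887
v 2.849 0.36 3.282
v 4.233 0.33 4.368
v 3.233 0.63 2.799
v 4.618 0.6 3.885
v -3.099 3.444 1.784
v -2.834 3.059 1.224
v -2.015 2.531 1.975
v -2.281 2.916 2.536
v -2.575 3.55 1.288
v -1.756 3.022 2.039
v -2.624 3.979 1.642
v -1.805 3.451 2.393
v -2.951 4.095 2.08
v -2.132 3.567 2.831
v -3.365 3.829 2.345
v -2.546 3.301 3.096
v -3.624 3.338 2.281
v -2.805 2.81 3.032
v -3.575 2.909 1.927
v -2.756 2.381 2.678
v -3.248 2.793 1.489
v -2.429 2.265 2.24
v 1.097 -1.752 -2.037
v 1.962 -2.404 -1.733
v 0.018 -3.216 -2.107
v 0.883 -3.868 -1.803
v 0.439 -3.144 -1.066
v 1.106 -2.239 -1.023
v 0.874 -3.381 -2.817
v 1.541 -2.476 -2.774
v 1.824 -3.411 -2.216
v 1.555 -3.264 -1.133
v 0.425 -2.356 -2.707
v 0.156 -2.209 -1.624
v 1.624 -1.949 -1.879
v 0.356 -3.671 -1.961
v 0.095 -3.245 -1.528
v 0.603 -3.628 -1.349
v 1.121 -1.852 -1.461
v 1.63 -2.236 -1.283
v 0.734 -2.671 -0.89
v 0.35 -3.384 -2.557
v 0.859 -3.768 -2.379
v 1.377 -1.992 -2.491
v 1.885 -2.375 -2.312
v 1.246 -2.949 -2.95
v 2.052 -2.925 -1.984
v 1.418 -3.785 -2.025
v 1.412 -3.499 -2.621
v 1.804 -2.967 -2.596
v 1.894 -2.838 -1.348
v 1.259 -3.699 -1.389
v 0.998 -3.273 -0.956
v 1.39 -2.741 -0.93
v 1.813 -3.43 -1.632
v 0.721 -1.921 -2.451
v 0.086 -2.782 -2.492
v 0.59 -2.879 -2.91
v 0.982 -2.347 -2.884
v 0.562 -1.835 -1.815
v -0.072 -2.695 -1.856
v 0.176 -2.653 -1.244
v 0.568 -2.121 -1.219
v 0.167 -2.19 -2.208
f 2 1 5
f 2 5 3
f 3 5 6
f 3 6 4
f 5 1 7
f 5 7 6
f 6 7 8
f 6 8 4
f 7 1 9
f 7 9 8
f 8 9 10
f 8 10 4
f 9 1 11
f 9 11 10
f 10 11 12
f 10 12 4
f 11 1 13
f 11 13 12
f 12 13 14
f 12 14 4
f 13 1 15
f 13 15 14
f 14 15 16
f 14 16 4
f 15 1 17
f 15 17 16
f 16 17 18
f 16 18 4
f 17 1 19
f 17 19 18
f 18 19 20
f 18 20 4
f 19 1 21
f 19 21 20
f 20 21 22
f 20 22 4
f 21 1 2
f 21 2 22
f 22 2 3
f 22 3 4
f 24 23 27
f 24 27 25
f 25 27 28
f 25 28 26
f 27 23 29
f 27 29 28
f 28 29 30
f 28 30 26
f 29 23 31
f 29 31 30
f 30 31 32
f 30 32 26
f 31 23 33
f 31 33 32
f 32 33 34
f 32 34 26
f 33 23 35
f 33 35 34
f 34 35 36
f 34 36 26
f 35 23 37
f 35 37 36
f 36 37 38
f 36 38 26
f 37 23 39
f 37 39 38
f 38 39 40
f 38 40 26
f 39 23 24
f 39 24 40
f 40 24 25
f 40 25 26
f 41 78 57
f 78 52 81
f 57 81 46
f 78 81 57
f 41 57 53
f 57 46 58
f 53 58 42
f 57 58 53
f 41 53 62
f 53 42 63
f 62 63 48
f 53 63 62
f 41 62 74
f 62 48 77
f 74 77 51
f 62 77 74
f 41 74 78
f 74 51 82
f 78 82 52
f 74 82 78
f 42 58 69
f 58 46 72
f 69 72 50
f 58 72 69
f 46 81 59
f 81 52 80
f 59 80 45
f 81 80 59
f 52 82 79
f 82 51 75
f 79 75 43
f 82 75 79
f 51 77 76
f 77 48 64
f 76 64 47
f 77 64 76
f 48 63 68
f 63 42 65
f 68 65 49
f 63 65 68
f 44 70 56
f 70 50 71
f 56 71 45
f 70 71 56
f 44 56 54
f 56 45 55
f 54 55 43
f 56 55 54
f 44 54 61
f 54 43 60
f 61 60 47
f 54 60 61
f 44 61 66
f 61 47 67
f 66 67 49
f 61 67 66
f 44 66 70
f 66 49 73
f 70 73 50
f 66 73 70
f 45 71 59
f 71 50 72
f 59 72 46
f 71 72 59
f 43 55 79
f 55 45 80
f 79 80 52
f 55 80 79
f 47 60 76
f 60 43 75
f 76 75 51
f 60 75 76
f 49 67 68
f 67 47 64
f 68 64 48
f 67 64 68
f 50 73 69
f 73 49 65
f 69 65 42
f 73 65 69



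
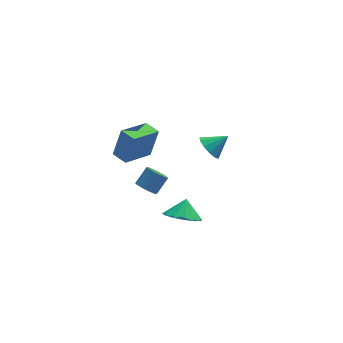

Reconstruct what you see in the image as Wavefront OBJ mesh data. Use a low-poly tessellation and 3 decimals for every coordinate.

v 0.455 -3.913 -1.485
v 1.048 -3.299 -2.163
v 0.825 -3.287 -0.595
v 0.546 -3.042 -2.135
v 0.02 -3.019 -1.933
v -0.39 -3.235 -1.611
v -0.573 -3.633 -1.255
v -0.481 -4.106 -0.961
v -0.138 -4.527 -0.808
v 0.364 -4.784 -0.836
v 0.89 -4.807 -1.038
v 1.3 -4.59 -1.36
v 1.483 -4.193 -1.716
v 1.391 -3.72 -2.01
v -1.046 -1.611 -0.946
v -0.616 -2.133 -1.013
v 0.117 -1.631 -0.222
v -0.314 -1.109 -0.154
v -0.523 -1.955 -1.212
v 0.209 -1.452 -0.421
v -0.522 -1.717 -1.365
v 0.211 -1.214 -0.573
v -0.61 -1.461 -1.445
v 0.123 -0.958 -0.654
v -0.775 -1.231 -1.439
v -0.042 -0.728 -0.648
v -0.986 -1.067 -1.348
v -0.253 -0.564 -0.557
v -1.208 -0.996 -1.187
v -0.475 -0.494 -0.396
v -1.401 -1.033 -0.985
v -0.668 -0.53 -0.193
v -1.534 -1.169 -0.775
v -0.801 -0.666 0.016
v -1.582 -1.382 -0.595
v -0.849 -0.879 0.196
v -1.538 -1.634 -0.476
v -0.805 -1.131 0.315
v -1.408 -1.883 -0.438
v -0.675 -1.38 0.353
v -1.216 -2.084 -0.488
v -0.484 -1.582 0.304
v -0.995 -2.204 -0.616
v -0.262 -1.701 0.175
v -0.783 -2.222 -0.802
v -0.05 -1.719 -0.011
v -2.026 3.094 -2.213
v -1.482 3.334 -0.377
v -0.397 4.153 -2.834
v 0.147 4.394 -0.998
v -1.467 2.206 -2.262
v -0.923 2.447 -0.426
v 0.162 3.266 -2.883
v 0.706 3.506 -1.047
v 2.783 -0.174 0.521
v 3.276 -0.446 -0.129
v 3.857 -0.086 1.299
v 3.26 0.037 -0.163
v 3.093 0.453 0.021
v 2.827 0.67 0.363
v 2.547 0.619 0.756
v 2.342 0.316 1.073
v 2.277 -0.143 1.216
v 2.372 -0.611 1.137
v 2.598 -0.941 0.863
v 2.882 -1.027 0.48
v 3.135 -0.843 0.11
f 2 1 4
f 2 4 3
f 4 1 5
f 4 5 3
f 5 1 6
f 5 6 3
f 6 1 7
f 6 7 3
f 7 1 8
f 7 8 3
f 8 1 9
f 8 9 3
f 9 1 10
f 9 10 3
f 10 1 11
f 10 11 3
f 11 1 12
f 11 12 3
f 12 1 13
f 12 13 3
f 13 1 14
f 13 14 3
f 14 1 2
f 14 2 3
f 16 15 19
f 16 19 17
f 17 19 20
f 17 20 18
f 19 15 21
f 19 21 20
f 20 21 22
f 20 22 18
f 21 15 23
f 21 23 22
f 22 23 24
f 22 24 18
f 23 15 25
f 23 25 24
f 24 25 26
f 24 26 18
f 25 15 27
f 25 27 26
f 26 27 28
f 26 28 18
f 27 15 29
f 27 29 28
f 28 29 30
f 28 30 18
f 29 15 31
f 29 31 30
f 30 31 32
f 30 32 18
f 31 15 33
f 31 33 32
f 32 33 34
f 32 34 18
f 33 15 35
f 33 35 34
f 34 35 36
f 34 36 18
f 35 15 37
f 35 37 36
f 36 37 38
f 36 38 18
f 37 15 39
f 37 39 38
f 38 39 40
f 38 40 18
f 39 15 41
f 39 41 40
f 40 41 42
f 40 42 18
f 41 15 43
f 41 43 42
f 42 43 44
f 42 44 18
f 43 15 45
f 43 45 44
f 44 45 46
f 44 46 18
f 45 15 16
f 45 16 46
f 46 16 17
f 46 17 18
f 48 50 47
f 51 48 47
f 47 50 49
f 49 51 47
f 48 54 50
f 52 48 51
f 52 54 48
f 50 54 49
f 53 51 49
f 49 54 53
f 53 52 51
f 54 52 53
f 56 55 58
f 56 58 57
f 58 55 59
f 58 59 57
f 59 55 60
f 59 60 57
f 60 55 61
f 60 61 57
f 61 55 62
f 61 62 57
f 62 55 63
f 62 63 57
f 63 55 64
f 63 64 57
f 64 55 65
f 64 65 57
f 65 55 66
f 65 66 57
f 66 55 67
f 66 67 57
f 67 55 56
f 67 56 57



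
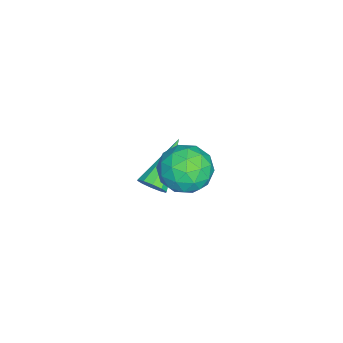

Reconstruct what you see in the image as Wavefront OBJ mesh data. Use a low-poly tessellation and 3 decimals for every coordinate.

v -0.543 -3.546 -0.686
v -0.315 -3.777 -0.205
v -2.297 -2.994 0.406
v -0.216 -3.432 -0.221
v -0.242 -3.132 -0.414
v -0.383 -2.989 -0.711
v -0.584 -3.06 -0.999
v -0.77 -3.316 -1.168
v -0.869 -3.66 -1.152
v -0.843 -3.961 -0.959
v -0.702 -4.103 -0.662
v -0.501 -4.033 -0.374
v 1.221 -1.444 3.74
v 1.733 -1.079 2.991
v 2.367 -2.501 4.009
v 2.879 -2.136 3.26
v 2.759 -1.608 4.074
v 2.051 -0.954 3.908
v 2.049 -2.626 3.092
v 1.341 -1.972 2.926
v 2.245 -1.809 2.591
v 2.684 -1.18 3.198
v 1.416 -2.4 3.802
v 1.855 -1.771 4.409
v 1.377 -1.168 3.342
v 2.723 -2.412 3.658
v 2.653 -2.101 4.136
v 2.954 -1.886 3.696
v 1.563 -1.095 3.881
v 1.864 -0.881 3.441
v 2.467 -1.192 4.077
v 2.236 -2.699 3.559
v 2.537 -2.485 3.119
v 1.146 -1.694 3.304
v 1.447 -1.479 2.864
v 1.633 -2.388 2.923
v 1.979 -1.383 2.667
v 2.652 -2.005 2.825
v 2.164 -2.293 2.726
v 1.748 -1.908 2.628
v 2.236 -1.013 3.023
v 2.91 -1.635 3.181
v 2.839 -1.324 3.66
v 2.423 -0.94 3.562
v 2.537 -1.443 2.788
v 1.19 -1.945 3.819
v 1.864 -2.567 3.977
v 1.677 -2.64 3.438
v 1.261 -2.256 3.34
v 1.448 -1.575 4.175
v 2.121 -2.197 4.333
v 2.352 -1.672 4.372
v 1.936 -1.287 4.274
v 1.563 -2.137 4.212
f 2 1 4
f 2 4 3
f 4 1 5
f 4 5 3
f 5 1 6
f 5 6 3
f 6 1 7
f 6 7 3
f 7 1 8
f 7 8 3
f 8 1 9
f 8 9 3
f 9 1 10
f 9 10 3
f 10 1 11
f 10 11 3
f 11 1 12
f 11 12 3
f 12 1 2
f 12 2 3
f 13 50 29
f 50 24 53
f 29 53 18
f 50 53 29
f 13 29 25
f 29 18 30
f 25 30 14
f 29 30 25
f 13 25 34
f 25 14 35
f 34 35 20
f 25 35 34
f 13 34 46
f 34 20 49
f 46 49 23
f 34 49 46
f 13 46 50
f 46 23 54
f 50 54 24
f 46 54 50
f 14 30 41
f 30 18 44
f 41 44 22
f 30 44 41
f 18 53 31
f 53 24 52
f 31 52 17
f 53 52 31
f 24 54 51
f 54 23 47
f 51 47 15
f 54 47 51
f 23 49 48
f 49 20 36
f 48 36 19
f 49 36 48
f 20 35 40
f 35 14 37
f 40 37 21
f 35 37 40
f 16 42 28
f 42 22 43
f 28 43 17
f 42 43 28
f 16 28 26
f 28 17 27
f 26 27 15
f 28 27 26
f 16 26 33
f 26 15 32
f 33 32 19
f 26 32 33
f 16 33 38
f 33 19 39
f 38 39 21
f 33 39 38
f 16 38 42
f 38 21 45
f 42 45 22
f 38 45 42
f 17 43 31
f 43 22 44
f 31 44 18
f 43 44 31
f 15 27 51
f 27 17 52
f 51 52 24
f 27 52 51
f 19 32 48
f 32 15 47
f 48 47 23
f 32 47 48
f 21 39 40
f 39 19 36
f 40 36 20
f 39 36 40
f 22 45 41
f 45 21 37
f 41 37 14
f 45 37 41



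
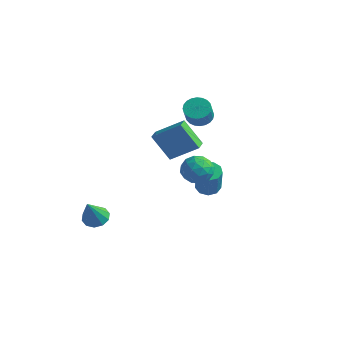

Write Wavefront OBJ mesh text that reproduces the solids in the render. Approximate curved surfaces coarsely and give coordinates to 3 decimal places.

v 3.337 -1.178 2.162
v 4.035 -1.57 2.742
v 3.085 -2.61 1.498
v 3.783 -3.002 2.078
v 2.93 -2.693 2.47
v 3.086 -1.808 2.881
v 4.034 -2.372 1.359
v 4.19 -1.487 1.77
v 4.466 -2.308 2.246
v 3.783 -2.506 2.933
v 3.337 -1.674 1.307
v 2.654 -1.872 1.994
v 3.708 -1.248 2.511
v 3.412 -2.932 1.729
v 2.91 -2.75 1.96
v 3.32 -2.981 2.301
v 3.151 -1.388 2.592
v 3.561 -1.618 2.933
v 2.911 -2.279 2.773
v 3.559 -2.562 1.307
v 3.969 -2.792 1.648
v 3.8 -1.199 1.939
v 4.21 -1.43 2.28
v 4.209 -1.901 1.467
v 4.372 -1.912 2.56
v 4.223 -2.754 2.169
v 4.371 -2.384 1.747
v 4.463 -1.864 1.988
v 3.971 -2.029 2.963
v 3.822 -2.871 2.573
v 3.321 -2.689 2.804
v 3.413 -2.169 3.045
v 4.224 -2.463 2.672
v 3.298 -1.309 1.667
v 3.149 -2.151 1.277
v 3.707 -2.011 1.195
v 3.799 -1.491 1.436
v 2.897 -1.426 2.071
v 2.748 -2.268 1.68
v 2.657 -2.316 2.252
v 2.749 -1.796 2.493
v 2.896 -1.717 1.568
v -3.332 2.154 0.301
v -1.836 2.975 1.455
v -3.707 2.936 0.23
v -2.211 3.757 1.384
v -2.249 2.523 -1.364
v -0.753 3.344 -0.21
v -2.624 3.305 -1.435
v -1.128 4.126 -0.281
v -3.584 -2.424 -4.383
v -2.834 -2.651 -4.656
v -3.276 -3.436 -2.697
v -2.782 -2.21 -4.4
v -3.036 -1.85 -4.138
v -3.499 -1.709 -3.968
v -3.995 -1.841 -3.958
v -4.333 -2.196 -4.109
v -4.385 -2.637 -4.365
v -4.131 -2.997 -4.627
v -3.668 -3.138 -4.797
v -3.172 -3.006 -4.808
v -0.176 2.672 2.969
v 0.58 2.934 2.843
v 1.032 2.15 3.925
v 0.276 1.888 4.051
v 0.472 3.152 3.046
v 0.924 2.368 4.127
v 0.266 3.296 3.237
v 0.718 2.512 4.318
v -0.008 3.345 3.387
v 0.444 2.561 4.468
v -0.307 3.292 3.474
v 0.145 2.508 4.555
v -0.587 3.144 3.483
v -0.134 2.361 4.565
v -0.803 2.925 3.415
v -0.351 2.141 4.496
v -0.925 2.667 3.279
v -0.473 1.883 4.36
v -0.932 2.41 3.095
v -0.48 1.626 4.177
v -0.824 2.192 2.893
v -0.372 1.408 3.974
v -0.618 2.048 2.702
v -0.166 1.264 3.783
v -0.344 1.999 2.552
v 0.108 1.215 3.633
v -0.045 2.052 2.465
v 0.407 1.268 3.546
v 0.234 2.199 2.455
v 0.687 1.416 3.537
v 0.451 2.419 2.524
v 0.903 1.635 3.605
v 0.573 2.677 2.66
v 1.025 1.893 3.741
v 1.035 1.973 -2.056
v 1.67 2.366 -2.13
v 2.36 1.6 -0.278
v 1.725 1.207 -0.204
v 1.318 2.646 -1.883
v 2.008 1.88 -0.031
v 0.834 2.611 -1.717
v 1.524 1.845 0.135
v 0.444 2.278 -1.71
v 1.134 1.512 0.143
v 0.33 1.802 -1.864
v 1.021 1.036 -0.012
v 0.547 1.406 -2.109
v 1.237 0.64 -0.256
v 0.991 1.275 -2.328
v 1.682 0.51 -0.476
v 1.457 1.471 -2.421
v 2.147 0.705 -0.568
v 1.724 1.902 -2.343
v 2.415 1.136 -0.49
f 1 38 17
f 38 12 41
f 17 41 6
f 38 41 17
f 1 17 13
f 17 6 18
f 13 18 2
f 17 18 13
f 1 13 22
f 13 2 23
f 22 23 8
f 13 23 22
f 1 22 34
f 22 8 37
f 34 37 11
f 22 37 34
f 1 34 38
f 34 11 42
f 38 42 12
f 34 42 38
f 2 18 29
f 18 6 32
f 29 32 10
f 18 32 29
f 6 41 19
f 41 12 40
f 19 40 5
f 41 40 19
f 12 42 39
f 42 11 35
f 39 35 3
f 42 35 39
f 11 37 36
f 37 8 24
f 36 24 7
f 37 24 36
f 8 23 28
f 23 2 25
f 28 25 9
f 23 25 28
f 4 30 16
f 30 10 31
f 16 31 5
f 30 31 16
f 4 16 14
f 16 5 15
f 14 15 3
f 16 15 14
f 4 14 21
f 14 3 20
f 21 20 7
f 14 20 21
f 4 21 26
f 21 7 27
f 26 27 9
f 21 27 26
f 4 26 30
f 26 9 33
f 30 33 10
f 26 33 30
f 5 31 19
f 31 10 32
f 19 32 6
f 31 32 19
f 3 15 39
f 15 5 40
f 39 40 12
f 15 40 39
f 7 20 36
f 20 3 35
f 36 35 11
f 20 35 36
f 9 27 28
f 27 7 24
f 28 24 8
f 27 24 28
f 10 33 29
f 33 9 25
f 29 25 2
f 33 25 29
f 44 46 43
f 47 44 43
f 43 46 45
f 45 47 43
f 44 50 46
f 48 44 47
f 48 50 44
f 46 50 45
f 49 47 45
f 45 50 49
f 49 48 47
f 50 48 49
f 52 51 54
f 52 54 53
f 54 51 55
f 54 55 53
f 55 51 56
f 55 56 53
f 56 51 57
f 56 57 53
f 57 51 58
f 57 58 53
f 58 51 59
f 58 59 53
f 59 51 60
f 59 60 53
f 60 51 61
f 60 61 53
f 61 51 62
f 61 62 53
f 62 51 52
f 62 52 53
f 64 63 67
f 64 67 65
f 65 67 68
f 65 68 66
f 67 63 69
f 67 69 68
f 68 69 70
f 68 70 66
f 69 63 71
f 69 71 70
f 70 71 72
f 70 72 66
f 71 63 73
f 71 73 72
f 72 73 74
f 72 74 66
f 73 63 75
f 73 75 74
f 74 75 76
f 74 76 66
f 75 63 77
f 75 77 76
f 76 77 78
f 76 78 66
f 77 63 79
f 77 79 78
f 78 79 80
f 78 80 66
f 79 63 81
f 79 81 80
f 80 81 82
f 80 82 66
f 81 63 83
f 81 83 82
f 82 83 84
f 82 84 66
f 83 63 85
f 83 85 84
f 84 85 86
f 84 86 66
f 85 63 87
f 85 87 86
f 86 87 88
f 86 88 66
f 87 63 89
f 87 89 88
f 88 89 90
f 88 90 66
f 89 63 91
f 89 91 90
f 90 91 92
f 90 92 66
f 91 63 93
f 91 93 92
f 92 93 94
f 92 94 66
f 93 63 95
f 93 95 94
f 94 95 96
f 94 96 66
f 95 63 64
f 95 64 96
f 96 64 65
f 96 65 66
f 98 97 101
f 98 101 99
f 99 101 102
f 99 102 100
f 101 97 103
f 101 103 102
f 102 103 104
f 102 104 100
f 103 97 105
f 103 105 104
f 104 105 106
f 104 106 100
f 105 97 107
f 105 107 106
f 106 107 108
f 106 108 100
f 107 97 109
f 107 109 108
f 108 109 110
f 108 110 100
f 109 97 111
f 109 111 110
f 110 111 112
f 110 112 100
f 111 97 113
f 111 113 112
f 112 113 114
f 112 114 100
f 113 97 115
f 113 115 114
f 114 115 116
f 114 116 100
f 115 97 98
f 115 98 116
f 116 98 99
f 116 99 100



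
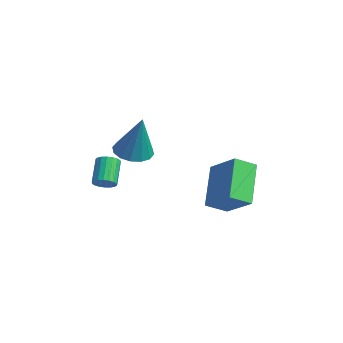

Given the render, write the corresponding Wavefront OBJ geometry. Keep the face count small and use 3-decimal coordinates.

v -2.281 -0.53 0.218
v -1.588 -0.142 -0.056
v -1.539 -0.47 2.182
v -1.867 0.178 0.04
v -2.256 0.308 0.183
v -2.652 0.214 0.335
v -2.949 -0.08 0.456
v -3.066 -0.495 0.514
v -2.974 -0.919 0.492
v -2.695 -1.239 0.397
v -2.306 -1.369 0.254
v -1.91 -1.275 0.101
v -1.613 -0.981 -0.02
v -1.496 -0.566 -0.077
v -1.766 -2.029 -1.103
v -1.378 -2.007 -0.788
v -2.126 -1.489 0.098
v -2.514 -1.511 -0.217
v -1.367 -1.812 -0.893
v -2.116 -1.293 -0.008
v -1.436 -1.659 -1.04
v -2.184 -1.14 -0.155
v -1.569 -1.58 -1.2
v -2.318 -1.061 -0.314
v -1.742 -1.59 -1.34
v -2.49 -1.071 -0.454
v -1.919 -1.687 -1.433
v -2.668 -1.168 -0.548
v -2.066 -1.851 -1.461
v -2.814 -1.333 -0.575
v -2.154 -2.051 -1.418
v -2.902 -1.533 -0.532
v -2.164 -2.247 -1.312
v -2.913 -1.728 -0.427
v -2.096 -2.4 -1.165
v -2.844 -1.881 -0.28
v -1.962 -2.479 -1.006
v -2.711 -1.96 -0.12
v -1.79 -2.469 -0.866
v -2.538 -1.95 0.02
v -1.612 -2.372 -0.772
v -2.361 -1.853 0.113
v -1.466 -2.207 -0.745
v -2.214 -1.689 0.141
v -1.97 3.769 -1.756
v -2.064 2.817 -1.256
v -0.594 4.124 -0.823
v -0.688 3.171 -0.322
v -0.732 2.869 -3.238
v -0.826 1.916 -2.737
v 0.644 3.223 -2.304
v 0.55 2.271 -1.804
f 2 1 4
f 2 4 3
f 4 1 5
f 4 5 3
f 5 1 6
f 5 6 3
f 6 1 7
f 6 7 3
f 7 1 8
f 7 8 3
f 8 1 9
f 8 9 3
f 9 1 10
f 9 10 3
f 10 1 11
f 10 11 3
f 11 1 12
f 11 12 3
f 12 1 13
f 12 13 3
f 13 1 14
f 13 14 3
f 14 1 2
f 14 2 3
f 16 15 19
f 16 19 17
f 17 19 20
f 17 20 18
f 19 15 21
f 19 21 20
f 20 21 22
f 20 22 18
f 21 15 23
f 21 23 22
f 22 23 24
f 22 24 18
f 23 15 25
f 23 25 24
f 24 25 26
f 24 26 18
f 25 15 27
f 25 27 26
f 26 27 28
f 26 28 18
f 27 15 29
f 27 29 28
f 28 29 30
f 28 30 18
f 29 15 31
f 29 31 30
f 30 31 32
f 30 32 18
f 31 15 33
f 31 33 32
f 32 33 34
f 32 34 18
f 33 15 35
f 33 35 34
f 34 35 36
f 34 36 18
f 35 15 37
f 35 37 36
f 36 37 38
f 36 38 18
f 37 15 39
f 37 39 38
f 38 39 40
f 38 40 18
f 39 15 41
f 39 41 40
f 40 41 42
f 40 42 18
f 41 15 43
f 41 43 42
f 42 43 44
f 42 44 18
f 43 15 16
f 43 16 44
f 44 16 17
f 44 17 18
f 46 48 45
f 49 46 45
f 45 48 47
f 47 49 45
f 46 52 48
f 50 46 49
f 50 52 46
f 48 52 47
f 51 49 47
f 47 52 51
f 51 50 49
f 52 50 51



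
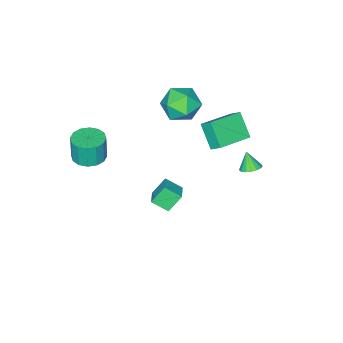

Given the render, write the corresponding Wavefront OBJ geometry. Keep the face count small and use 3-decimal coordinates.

v -4.14 0.744 0.845
v -4.52 -0.36 2.039
v -4.181 1.396 1.434
v -4.561 0.292 2.628
v -2.059 0.488 1.272
v -2.439 -0.616 2.466
v -2.1 1.14 1.861
v -2.48 0.036 3.055
v -1.104 -0.677 -2.405
v -0.629 -1.511 -1.807
v -0.285 0.065 -2.02
v 0.189 -0.769 -1.422
v -0.369 -0.971 -3.398
v 0.105 -1.805 -2.8
v 0.449 -0.229 -3.013
v 0.924 -1.063 -2.415
v 3.414 -3.126 2.201
v 4.335 -2.938 2.24
v 4.286 -3.007 3.737
v 3.366 -3.194 3.699
v 4.117 -2.503 2.252
v 4.068 -2.572 3.75
v 3.711 -2.235 2.251
v 3.662 -2.303 3.749
v 3.225 -2.206 2.237
v 3.177 -2.274 3.735
v 2.791 -2.423 2.213
v 2.742 -2.491 3.71
v 2.523 -2.828 2.186
v 2.474 -2.896 3.683
v 2.494 -3.313 2.163
v 2.445 -3.382 3.66
v 2.712 -3.748 2.15
v 2.663 -3.817 3.648
v 3.118 -4.017 2.151
v 3.069 -4.085 3.649
v 3.603 -4.046 2.165
v 3.555 -4.114 3.663
v 4.038 -3.829 2.19
v 3.989 -3.897 3.687
v 4.306 -3.424 2.217
v 4.257 -3.492 3.714
v -2.191 -1.053 2.763
v -1.556 -0.811 3.776
v -2.744 -2.789 3.524
v -2.109 -2.547 4.537
v -3.117 -1.909 4.282
v -2.775 -0.836 3.812
v -1.525 -2.764 3.488
v -1.183 -1.691 3.018
v -1.144 -1.868 4.224
v -2.128 -1.34 4.715
v -2.172 -2.26 2.585
v -3.156 -1.732 3.076
v -2.276 3.157 1.417
v -1.749 2.821 1.336
v -2.444 2.663 2.363
v -1.655 3.068 1.481
v -1.704 3.335 1.612
v -1.883 3.561 1.699
v -2.152 3.695 1.721
v -2.45 3.706 1.673
v -2.708 3.591 1.567
v -2.866 3.376 1.426
v -2.89 3.111 1.284
v -2.772 2.857 1.172
v -2.541 2.672 1.116
v -2.249 2.597 1.129
v -1.963 2.651 1.209
f 2 4 1
f 5 2 1
f 1 4 3
f 3 5 1
f 2 8 4
f 6 2 5
f 6 8 2
f 4 8 3
f 7 5 3
f 3 8 7
f 7 6 5
f 8 6 7
f 10 12 9
f 13 10 9
f 9 12 11
f 11 13 9
f 10 16 12
f 14 10 13
f 14 16 10
f 12 16 11
f 15 13 11
f 11 16 15
f 15 14 13
f 16 14 15
f 18 17 21
f 18 21 19
f 19 21 22
f 19 22 20
f 21 17 23
f 21 23 22
f 22 23 24
f 22 24 20
f 23 17 25
f 23 25 24
f 24 25 26
f 24 26 20
f 25 17 27
f 25 27 26
f 26 27 28
f 26 28 20
f 27 17 29
f 27 29 28
f 28 29 30
f 28 30 20
f 29 17 31
f 29 31 30
f 30 31 32
f 30 32 20
f 31 17 33
f 31 33 32
f 32 33 34
f 32 34 20
f 33 17 35
f 33 35 34
f 34 35 36
f 34 36 20
f 35 17 37
f 35 37 36
f 36 37 38
f 36 38 20
f 37 17 39
f 37 39 38
f 38 39 40
f 38 40 20
f 39 17 41
f 39 41 40
f 40 41 42
f 40 42 20
f 41 17 18
f 41 18 42
f 42 18 19
f 42 19 20
f 43 54 48
f 43 48 44
f 43 44 50
f 43 50 53
f 43 53 54
f 44 48 52
f 48 54 47
f 54 53 45
f 53 50 49
f 50 44 51
f 46 52 47
f 46 47 45
f 46 45 49
f 46 49 51
f 46 51 52
f 47 52 48
f 45 47 54
f 49 45 53
f 51 49 50
f 52 51 44
f 56 55 58
f 56 58 57
f 58 55 59
f 58 59 57
f 59 55 60
f 59 60 57
f 60 55 61
f 60 61 57
f 61 55 62
f 61 62 57
f 62 55 63
f 62 63 57
f 63 55 64
f 63 64 57
f 64 55 65
f 64 65 57
f 65 55 66
f 65 66 57
f 66 55 67
f 66 67 57
f 67 55 68
f 67 68 57
f 68 55 69
f 68 69 57
f 69 55 56
f 69 56 57

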